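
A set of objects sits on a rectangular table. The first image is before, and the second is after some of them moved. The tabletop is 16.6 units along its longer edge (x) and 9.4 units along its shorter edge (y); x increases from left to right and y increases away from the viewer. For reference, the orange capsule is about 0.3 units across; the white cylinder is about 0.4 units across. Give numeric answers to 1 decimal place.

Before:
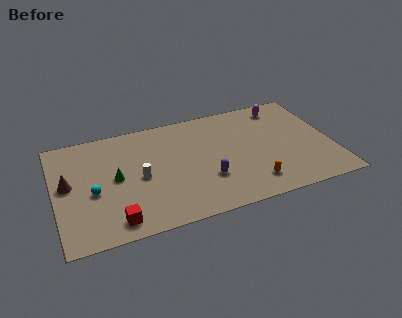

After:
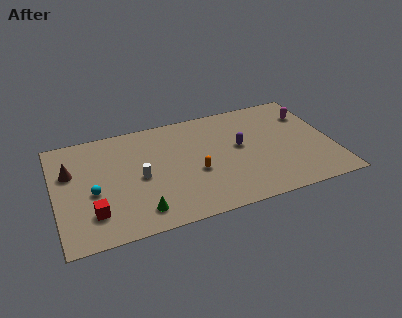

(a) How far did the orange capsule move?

3.8

From (11.5, 1.8) to (8.3, 3.8), the orange capsule covered √(3.2² + 2.0²) ≈ 3.8 units.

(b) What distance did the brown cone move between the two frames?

1.0

The brown cone was near (0.8, 5.1) before and (1.0, 6.1) after, so it travelled √(0.2² + 1.0²) ≈ 1.0 units.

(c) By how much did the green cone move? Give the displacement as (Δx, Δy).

(1.2, -3.2)

The green cone started near (3.6, 4.8) and ended near (4.8, 1.6).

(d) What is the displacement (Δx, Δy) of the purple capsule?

(2.2, 2.2)

From the two frames, the purple capsule sits at roughly (8.9, 3.0) before and (11.1, 5.2) after.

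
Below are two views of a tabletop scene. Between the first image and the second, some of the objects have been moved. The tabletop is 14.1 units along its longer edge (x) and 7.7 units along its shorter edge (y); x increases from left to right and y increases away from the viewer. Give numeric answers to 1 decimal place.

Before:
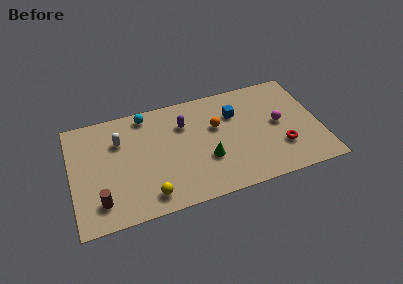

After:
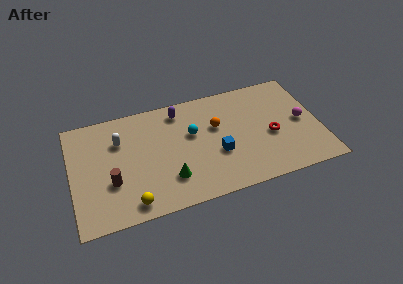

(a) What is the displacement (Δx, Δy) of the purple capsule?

(-0.2, 1.0)

The purple capsule started near (6.5, 5.5) and ended near (6.3, 6.5).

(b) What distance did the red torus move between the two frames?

1.1

The red torus was near (11.8, 2.3) before and (11.3, 3.3) after, so it travelled √(0.5² + 1.0²) ≈ 1.1 units.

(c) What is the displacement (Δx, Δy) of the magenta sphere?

(1.3, -0.2)

From the two frames, the magenta sphere sits at roughly (11.8, 4.0) before and (13.1, 3.8) after.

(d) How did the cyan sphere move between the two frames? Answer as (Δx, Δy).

(2.5, -2.1)

The cyan sphere was at about (4.4, 6.8) and moved to about (6.9, 4.7).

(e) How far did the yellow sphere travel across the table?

1.0

The yellow sphere was near (4.2, 1.2) before and (3.2, 1.0) after, so it travelled √(1.0² + 0.2²) ≈ 1.0 units.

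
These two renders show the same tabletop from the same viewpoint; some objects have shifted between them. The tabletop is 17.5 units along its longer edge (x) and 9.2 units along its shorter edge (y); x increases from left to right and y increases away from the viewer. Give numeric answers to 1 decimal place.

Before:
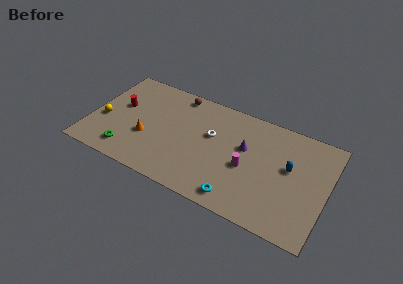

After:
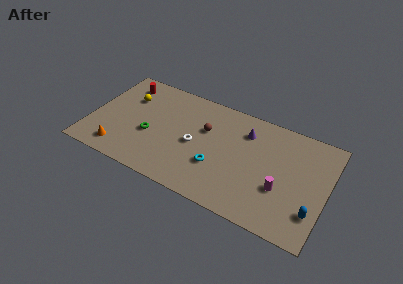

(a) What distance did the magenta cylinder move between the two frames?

2.7

The magenta cylinder was near (11.7, 4.0) before and (14.3, 3.3) after, so it travelled √(2.6² + 0.7²) ≈ 2.7 units.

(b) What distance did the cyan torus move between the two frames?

2.6

From (11.4, 1.2) to (9.6, 3.1), the cyan torus covered √(1.8² + 1.9²) ≈ 2.6 units.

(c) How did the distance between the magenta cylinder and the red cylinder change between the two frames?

+3.2

The distance was about 9.8 in the first image and 13.0 in the second, so they moved 3.2 units further apart.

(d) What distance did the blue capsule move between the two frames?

3.5

The blue capsule was near (14.7, 5.3) before and (16.7, 2.4) after, so it travelled √(2.0² + 2.9²) ≈ 3.5 units.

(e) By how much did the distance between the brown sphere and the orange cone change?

+2.3

They were about 5.1 units apart before and 7.4 after — 2.3 units further apart.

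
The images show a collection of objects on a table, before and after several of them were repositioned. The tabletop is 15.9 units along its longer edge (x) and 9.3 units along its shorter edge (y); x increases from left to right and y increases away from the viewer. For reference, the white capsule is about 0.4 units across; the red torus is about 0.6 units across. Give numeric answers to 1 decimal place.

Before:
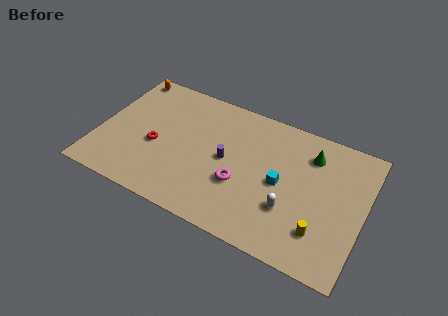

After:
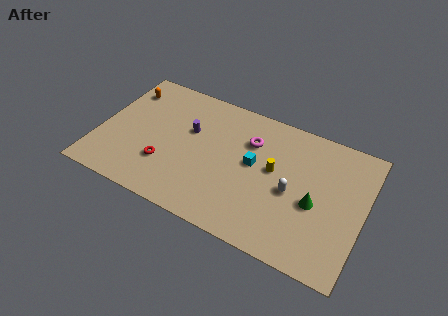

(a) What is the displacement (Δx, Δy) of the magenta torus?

(0.2, 3.2)

From the two frames, the magenta torus sits at roughly (8.7, 3.4) before and (8.9, 6.6) after.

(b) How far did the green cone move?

3.3

The green cone moved from about (12.5, 7.2) to (13.1, 4.0), a distance of √(0.6² + 3.2²) ≈ 3.3.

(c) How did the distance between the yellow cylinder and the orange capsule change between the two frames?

-4.4

The distance was about 14.0 in the first image and 9.6 in the second, so they moved 4.4 units closer together.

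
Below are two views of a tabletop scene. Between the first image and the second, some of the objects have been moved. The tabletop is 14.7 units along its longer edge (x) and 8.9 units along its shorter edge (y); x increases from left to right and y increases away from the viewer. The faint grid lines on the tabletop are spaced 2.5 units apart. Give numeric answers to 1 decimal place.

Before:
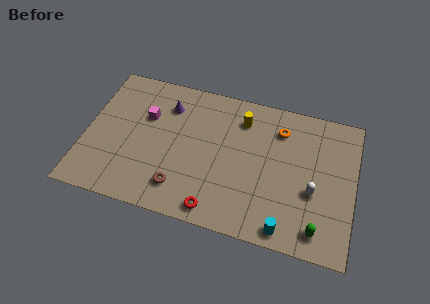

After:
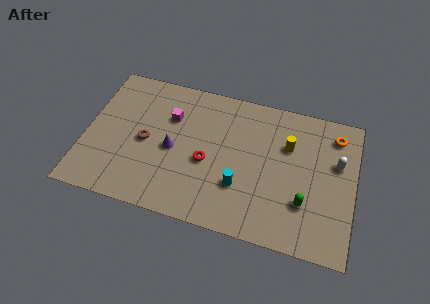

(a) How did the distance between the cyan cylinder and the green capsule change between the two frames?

+1.8

The distance was about 1.7 in the first image and 3.5 in the second, so they moved 1.8 units further apart.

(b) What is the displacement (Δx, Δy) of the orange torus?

(3.0, 0.4)

The orange torus was at about (10.5, 6.9) and moved to about (13.5, 7.3).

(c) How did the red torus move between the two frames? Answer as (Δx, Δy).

(-0.7, 2.8)

The red torus was at about (7.4, 1.0) and moved to about (6.7, 3.8).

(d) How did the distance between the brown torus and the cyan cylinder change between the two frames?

-0.4

Before: roughly 5.9 units apart; after: 5.5. That's 0.4 units closer together.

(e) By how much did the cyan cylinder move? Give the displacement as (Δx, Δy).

(-2.6, 1.9)

From the two frames, the cyan cylinder sits at roughly (11.2, 0.9) before and (8.6, 2.8) after.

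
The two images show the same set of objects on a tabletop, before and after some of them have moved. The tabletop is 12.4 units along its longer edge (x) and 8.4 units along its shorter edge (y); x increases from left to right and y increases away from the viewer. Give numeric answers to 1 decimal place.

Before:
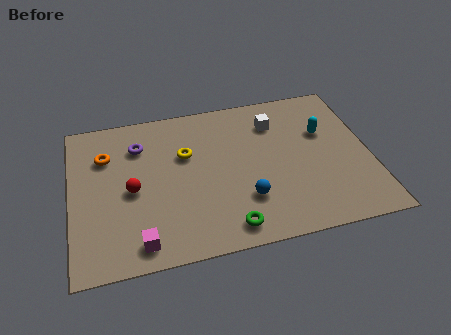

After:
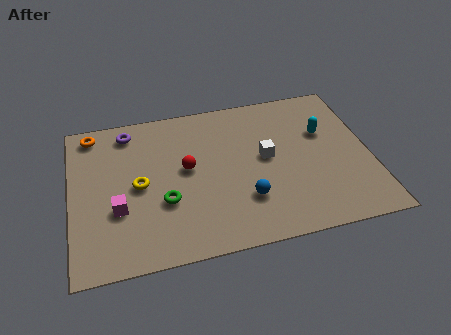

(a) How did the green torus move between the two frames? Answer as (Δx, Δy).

(-2.5, 1.9)

The green torus was at about (6.3, 1.1) and moved to about (3.8, 3.0).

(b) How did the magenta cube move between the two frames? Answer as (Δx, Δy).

(-0.8, 1.9)

From the two frames, the magenta cube sits at roughly (2.7, 1.1) before and (1.9, 3.0) after.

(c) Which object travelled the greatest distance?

the green torus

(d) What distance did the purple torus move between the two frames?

1.0

The purple torus moved from about (2.9, 6.3) to (2.5, 7.2), a distance of √(0.4² + 0.9²) ≈ 1.0.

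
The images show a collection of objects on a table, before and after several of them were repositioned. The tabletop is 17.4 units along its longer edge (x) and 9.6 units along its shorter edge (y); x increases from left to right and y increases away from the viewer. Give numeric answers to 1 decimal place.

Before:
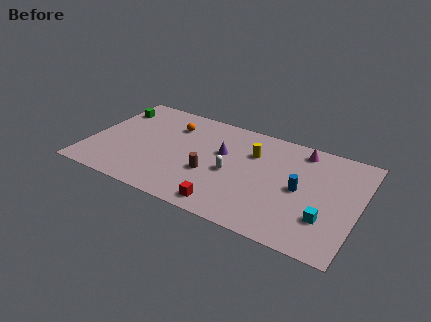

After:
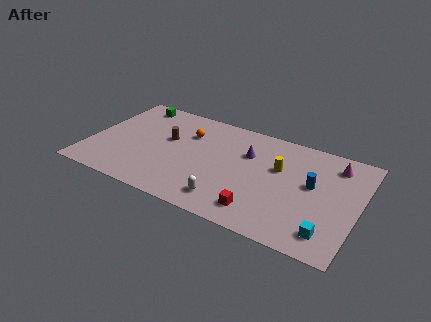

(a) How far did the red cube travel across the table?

2.2

From (9.4, 1.2) to (11.5, 1.7), the red cube covered √(2.1² + 0.5²) ≈ 2.2 units.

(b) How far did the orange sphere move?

1.2

From (5.0, 7.2) to (6.1, 6.8), the orange sphere covered √(1.1² + 0.4²) ≈ 1.2 units.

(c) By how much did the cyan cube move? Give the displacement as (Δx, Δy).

(0.3, -1.1)

The cyan cube started near (15.5, 2.8) and ended near (15.8, 1.7).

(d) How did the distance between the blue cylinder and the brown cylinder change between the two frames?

+3.7

Before: roughly 5.8 units apart; after: 9.5. That's 3.7 units further apart.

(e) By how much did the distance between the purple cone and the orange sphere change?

+0.3

The distance was about 3.7 in the first image and 4.0 in the second, so they moved 0.3 units further apart.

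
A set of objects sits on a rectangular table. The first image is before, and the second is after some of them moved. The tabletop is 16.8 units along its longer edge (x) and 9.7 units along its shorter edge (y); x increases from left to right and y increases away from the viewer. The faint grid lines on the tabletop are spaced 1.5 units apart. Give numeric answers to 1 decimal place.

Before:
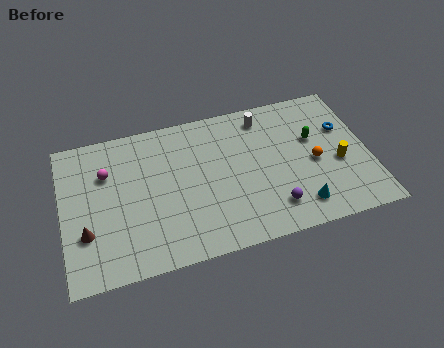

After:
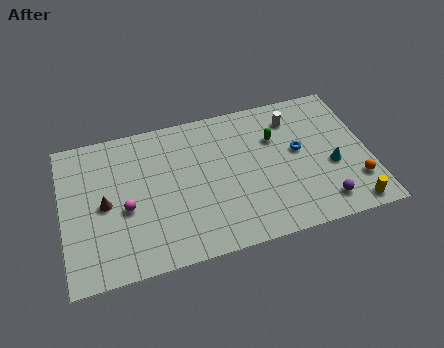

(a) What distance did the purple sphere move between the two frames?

2.7

The purple sphere moved from about (11.3, 2.0) to (14.0, 1.6), a distance of √(2.7² + 0.4²) ≈ 2.7.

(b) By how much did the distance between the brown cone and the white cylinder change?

-0.3

The distance was about 11.3 in the first image and 11.0 in the second, so they moved 0.3 units closer together.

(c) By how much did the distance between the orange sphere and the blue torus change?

+1.5

Before: roughly 2.6 units apart; after: 4.1. That's 1.5 units further apart.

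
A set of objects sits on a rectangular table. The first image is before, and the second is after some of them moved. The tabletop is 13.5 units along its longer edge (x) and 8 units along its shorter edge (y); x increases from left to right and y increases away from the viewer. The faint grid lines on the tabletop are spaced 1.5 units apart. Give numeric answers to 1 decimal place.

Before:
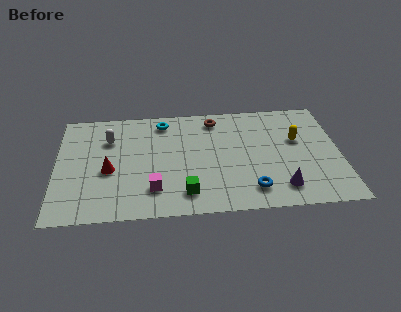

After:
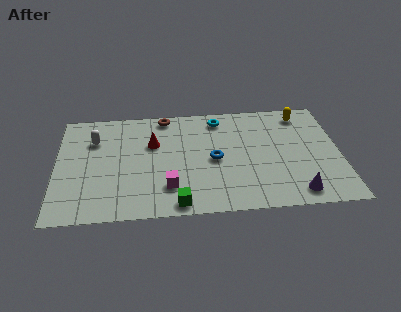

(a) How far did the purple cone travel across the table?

0.8

From (10.6, 1.5) to (11.3, 1.1), the purple cone covered √(0.7² + 0.4²) ≈ 0.8 units.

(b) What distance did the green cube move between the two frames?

0.8

From (6.1, 1.5) to (5.7, 0.8), the green cube covered √(0.4² + 0.7²) ≈ 0.8 units.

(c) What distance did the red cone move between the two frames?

2.8

From (2.5, 3.4) to (4.6, 5.2), the red cone covered √(2.1² + 1.8²) ≈ 2.8 units.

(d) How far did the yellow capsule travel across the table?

1.9

From (11.5, 4.9) to (11.8, 6.8), the yellow capsule covered √(0.3² + 1.9²) ≈ 1.9 units.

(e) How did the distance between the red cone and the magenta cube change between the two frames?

+0.7

They were about 2.6 units apart before and 3.3 after — 0.7 units further apart.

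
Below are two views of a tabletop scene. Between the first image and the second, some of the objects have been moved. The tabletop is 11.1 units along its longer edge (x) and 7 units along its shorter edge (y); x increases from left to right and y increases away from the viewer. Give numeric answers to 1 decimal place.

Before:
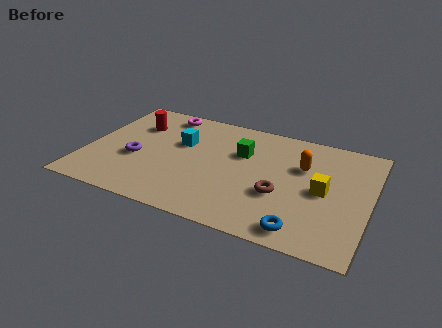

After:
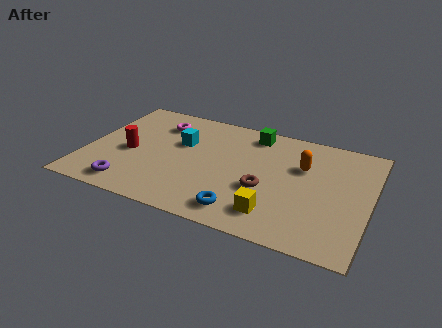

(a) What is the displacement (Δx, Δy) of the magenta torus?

(-0.1, -0.7)

The magenta torus started near (2.7, 6.1) and ended near (2.6, 5.4).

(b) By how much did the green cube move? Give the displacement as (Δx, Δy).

(0.3, 1.4)

From the two frames, the green cube sits at roughly (6.0, 4.6) before and (6.3, 6.0) after.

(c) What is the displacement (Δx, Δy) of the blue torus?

(-2.3, 0.2)

The blue torus was at about (8.7, 0.9) and moved to about (6.4, 1.1).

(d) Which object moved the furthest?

the yellow cube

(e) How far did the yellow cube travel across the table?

2.6

From (9.3, 3.4) to (7.6, 1.4), the yellow cube covered √(1.7² + 2.0²) ≈ 2.6 units.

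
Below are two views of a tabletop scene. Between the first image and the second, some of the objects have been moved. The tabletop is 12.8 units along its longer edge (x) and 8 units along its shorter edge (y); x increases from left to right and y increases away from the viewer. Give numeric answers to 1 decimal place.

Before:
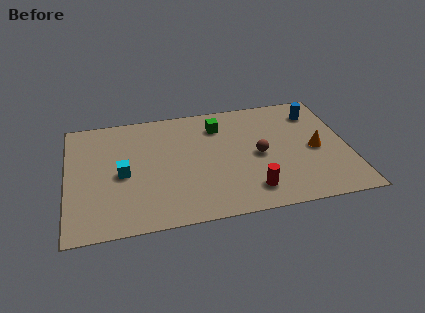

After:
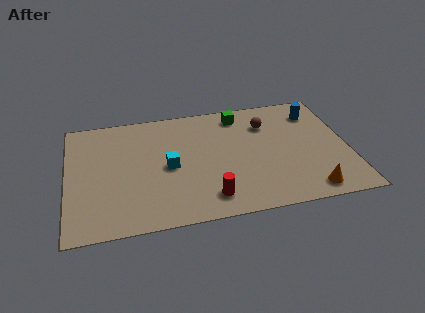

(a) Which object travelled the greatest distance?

the orange cone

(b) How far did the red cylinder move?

1.9

The red cylinder was near (8.2, 1.5) before and (6.3, 1.4) after, so it travelled √(1.9² + 0.1²) ≈ 1.9 units.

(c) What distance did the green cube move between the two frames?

1.2

The green cube moved from about (7.0, 6.2) to (8.0, 6.8), a distance of √(1.0² + 0.6²) ≈ 1.2.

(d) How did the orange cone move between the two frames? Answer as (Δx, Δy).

(-0.5, -2.7)

From the two frames, the orange cone sits at roughly (11.3, 3.7) before and (10.8, 1.0) after.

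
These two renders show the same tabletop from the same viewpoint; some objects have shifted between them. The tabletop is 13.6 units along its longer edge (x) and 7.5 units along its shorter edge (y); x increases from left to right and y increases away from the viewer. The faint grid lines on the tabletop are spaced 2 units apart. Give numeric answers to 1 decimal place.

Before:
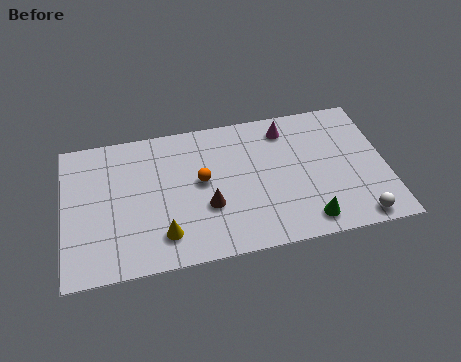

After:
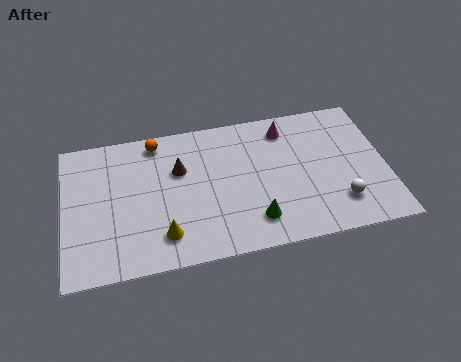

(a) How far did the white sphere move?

1.2

The white sphere moved from about (12.2, 0.8) to (11.5, 1.8), a distance of √(0.7² + 1.0²) ≈ 1.2.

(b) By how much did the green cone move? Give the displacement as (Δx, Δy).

(-2.2, 0.5)

From the two frames, the green cone sits at roughly (10.1, 1.1) before and (7.9, 1.6) after.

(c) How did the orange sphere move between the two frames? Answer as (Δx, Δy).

(-1.8, 2.5)

The orange sphere was at about (5.8, 4.1) and moved to about (4.0, 6.6).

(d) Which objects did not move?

the yellow cone and the magenta cone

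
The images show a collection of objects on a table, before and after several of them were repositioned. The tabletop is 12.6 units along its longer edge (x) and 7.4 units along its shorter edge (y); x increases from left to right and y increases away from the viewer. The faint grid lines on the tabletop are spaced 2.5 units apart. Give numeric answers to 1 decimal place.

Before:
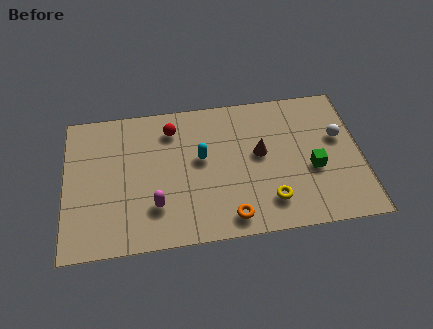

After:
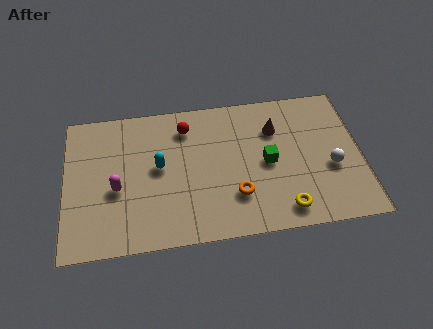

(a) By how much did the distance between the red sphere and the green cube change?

-2.5

They were about 6.6 units apart before and 4.1 after — 2.5 units closer together.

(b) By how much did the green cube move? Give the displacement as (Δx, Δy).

(-1.9, 0.6)

The green cube started near (10.5, 3.0) and ended near (8.6, 3.6).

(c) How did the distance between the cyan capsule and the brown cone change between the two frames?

+2.7

They were about 2.5 units apart before and 5.2 after — 2.7 units further apart.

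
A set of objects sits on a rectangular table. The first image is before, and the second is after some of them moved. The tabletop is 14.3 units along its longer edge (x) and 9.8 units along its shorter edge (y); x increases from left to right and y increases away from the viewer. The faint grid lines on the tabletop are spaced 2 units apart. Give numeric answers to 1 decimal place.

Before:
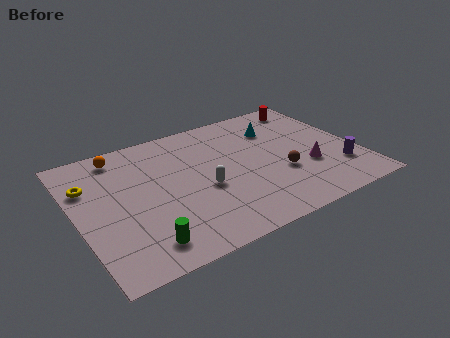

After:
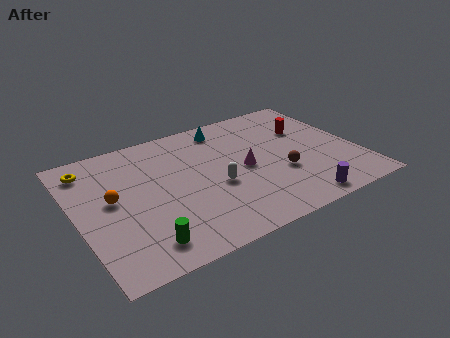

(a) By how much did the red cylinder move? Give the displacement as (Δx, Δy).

(-0.6, -2.0)

The red cylinder started near (12.7, 8.5) and ended near (12.1, 6.5).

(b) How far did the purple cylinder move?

3.0

The purple cylinder moved from about (13.1, 2.6) to (10.6, 1.0), a distance of √(2.5² + 1.6²) ≈ 3.0.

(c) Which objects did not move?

the brown sphere and the green cylinder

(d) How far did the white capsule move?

0.6

The white capsule moved from about (6.3, 4.1) to (6.9, 4.0), a distance of √(0.6² + 0.1²) ≈ 0.6.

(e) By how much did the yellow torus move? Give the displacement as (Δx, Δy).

(0.2, 1.3)

The yellow torus started near (0.8, 6.8) and ended near (1.0, 8.1).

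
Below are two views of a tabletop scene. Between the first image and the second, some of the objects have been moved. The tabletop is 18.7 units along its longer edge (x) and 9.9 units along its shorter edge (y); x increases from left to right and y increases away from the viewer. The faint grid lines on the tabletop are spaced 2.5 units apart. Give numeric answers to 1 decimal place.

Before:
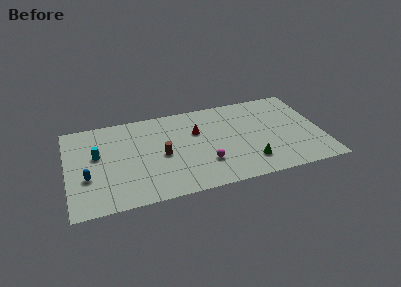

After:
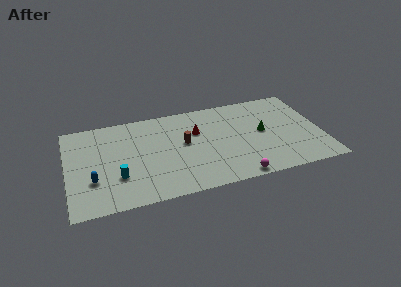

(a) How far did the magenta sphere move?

3.0

The magenta sphere moved from about (10.0, 2.9) to (12.1, 0.8), a distance of √(2.1² + 2.1²) ≈ 3.0.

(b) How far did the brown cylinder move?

1.9

The brown cylinder was near (6.9, 4.6) before and (8.6, 5.5) after, so it travelled √(1.7² + 0.9²) ≈ 1.9 units.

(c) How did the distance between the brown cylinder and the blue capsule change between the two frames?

+1.6

The distance was about 5.6 in the first image and 7.2 in the second, so they moved 1.6 units further apart.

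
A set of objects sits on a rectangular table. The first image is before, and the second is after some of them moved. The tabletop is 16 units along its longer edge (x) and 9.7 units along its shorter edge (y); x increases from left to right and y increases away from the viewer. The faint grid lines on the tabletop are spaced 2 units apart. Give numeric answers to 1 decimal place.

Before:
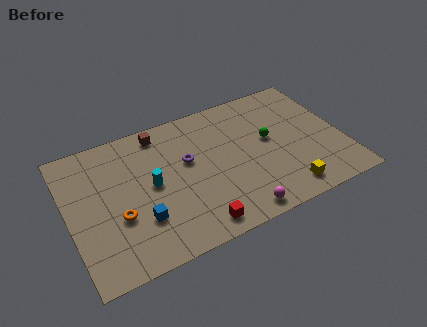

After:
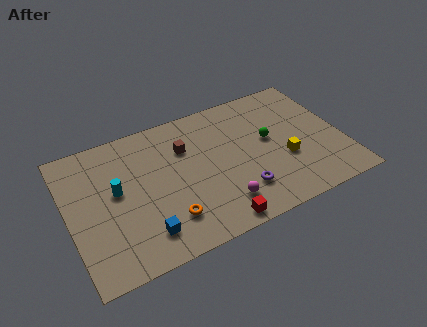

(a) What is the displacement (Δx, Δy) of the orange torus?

(2.7, -1.3)

The orange torus was at about (2.7, 3.6) and moved to about (5.4, 2.3).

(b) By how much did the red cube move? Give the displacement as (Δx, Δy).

(1.1, -0.3)

From the two frames, the red cube sits at roughly (6.9, 1.2) before and (8.0, 0.9) after.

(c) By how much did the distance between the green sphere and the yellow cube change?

-2.1

Before: roughly 4.0 units apart; after: 1.9. That's 2.1 units closer together.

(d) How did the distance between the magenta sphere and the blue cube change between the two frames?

-1.2

The distance was about 5.7 in the first image and 4.5 in the second, so they moved 1.2 units closer together.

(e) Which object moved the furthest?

the purple torus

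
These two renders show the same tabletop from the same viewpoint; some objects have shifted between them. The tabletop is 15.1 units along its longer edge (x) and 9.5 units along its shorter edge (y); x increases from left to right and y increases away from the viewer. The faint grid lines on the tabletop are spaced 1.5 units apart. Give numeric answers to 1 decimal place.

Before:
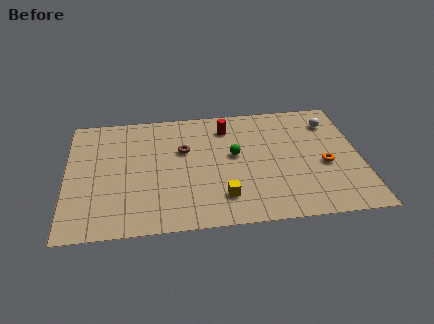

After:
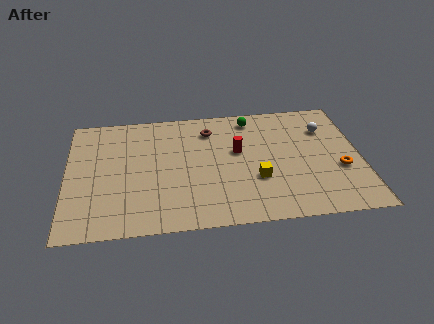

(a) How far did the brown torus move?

2.1

The brown torus moved from about (6.0, 6.0) to (7.4, 7.5), a distance of √(1.4² + 1.5²) ≈ 2.1.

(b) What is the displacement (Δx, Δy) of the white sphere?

(-0.3, -0.5)

The white sphere started near (13.7, 7.4) and ended near (13.4, 6.9).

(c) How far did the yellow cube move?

2.2

From (7.9, 2.1) to (9.7, 3.3), the yellow cube covered √(1.8² + 1.2²) ≈ 2.2 units.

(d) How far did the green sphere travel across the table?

3.1

The green sphere moved from about (8.6, 5.3) to (9.6, 8.2), a distance of √(1.0² + 2.9²) ≈ 3.1.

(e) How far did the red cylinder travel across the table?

2.1

The red cylinder moved from about (8.3, 7.6) to (8.8, 5.6), a distance of √(0.5² + 2.0²) ≈ 2.1.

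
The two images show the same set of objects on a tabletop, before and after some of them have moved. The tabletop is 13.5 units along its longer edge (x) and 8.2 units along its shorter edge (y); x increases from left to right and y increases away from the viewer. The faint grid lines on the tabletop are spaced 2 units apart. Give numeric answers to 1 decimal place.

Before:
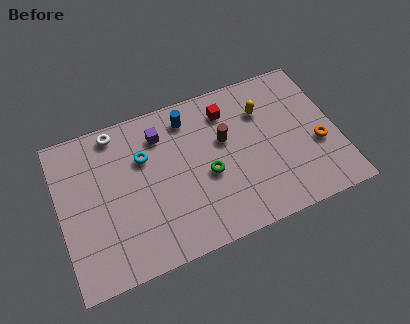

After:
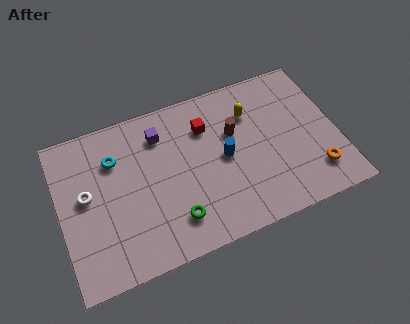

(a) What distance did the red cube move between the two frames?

1.2

The red cube moved from about (8.4, 6.5) to (7.3, 6.0), a distance of √(1.1² + 0.5²) ≈ 1.2.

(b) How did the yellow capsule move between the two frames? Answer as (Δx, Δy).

(-0.6, 0.1)

The yellow capsule started near (10.1, 5.9) and ended near (9.5, 6.0).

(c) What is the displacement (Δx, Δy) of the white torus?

(-1.7, -2.8)

The white torus was at about (3.0, 7.3) and moved to about (1.3, 4.5).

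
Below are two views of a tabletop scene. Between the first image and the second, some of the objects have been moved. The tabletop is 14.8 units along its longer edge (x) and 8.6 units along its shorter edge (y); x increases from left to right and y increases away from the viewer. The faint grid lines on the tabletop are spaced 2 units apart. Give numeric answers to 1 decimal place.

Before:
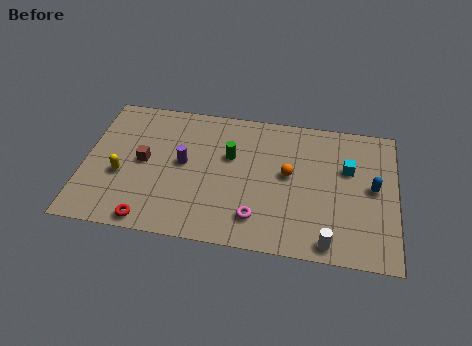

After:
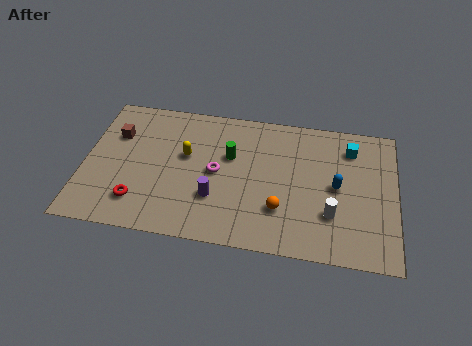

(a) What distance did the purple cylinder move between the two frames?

2.5

The purple cylinder moved from about (4.7, 4.6) to (6.3, 2.7), a distance of √(1.6² + 1.9²) ≈ 2.5.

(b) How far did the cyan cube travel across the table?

1.3

From (12.5, 5.5) to (12.6, 6.8), the cyan cube covered √(0.1² + 1.3²) ≈ 1.3 units.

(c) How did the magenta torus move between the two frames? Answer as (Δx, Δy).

(-2.0, 2.5)

The magenta torus started near (8.3, 1.8) and ended near (6.3, 4.3).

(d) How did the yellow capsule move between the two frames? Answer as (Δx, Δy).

(3.0, 1.7)

The yellow capsule started near (1.8, 3.4) and ended near (4.8, 5.1).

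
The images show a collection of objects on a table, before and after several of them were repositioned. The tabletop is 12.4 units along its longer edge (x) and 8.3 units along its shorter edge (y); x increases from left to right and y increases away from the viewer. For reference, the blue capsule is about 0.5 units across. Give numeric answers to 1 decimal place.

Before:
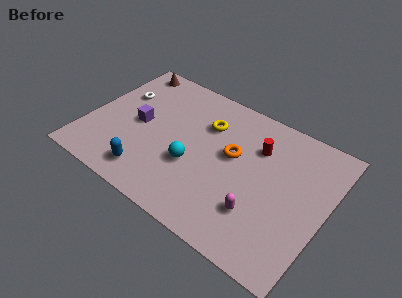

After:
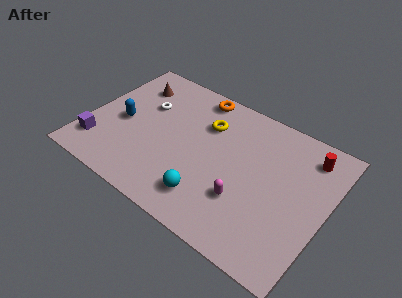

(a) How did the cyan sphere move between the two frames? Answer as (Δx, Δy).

(1.1, -1.4)

From the two frames, the cyan sphere sits at roughly (5.7, 3.1) before and (6.8, 1.7) after.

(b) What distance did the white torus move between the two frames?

1.4

From (1.3, 5.5) to (2.7, 5.4), the white torus covered √(1.4² + 0.1²) ≈ 1.4 units.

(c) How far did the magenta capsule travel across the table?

0.9

The magenta capsule was near (9.3, 2.3) before and (8.5, 2.6) after, so it travelled √(0.8² + 0.3²) ≈ 0.9 units.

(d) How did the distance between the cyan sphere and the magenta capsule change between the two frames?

-1.8

Before: roughly 3.7 units apart; after: 1.9. That's 1.8 units closer together.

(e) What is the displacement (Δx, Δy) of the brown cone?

(0.5, -1.0)

The brown cone was at about (1.3, 7.4) and moved to about (1.8, 6.4).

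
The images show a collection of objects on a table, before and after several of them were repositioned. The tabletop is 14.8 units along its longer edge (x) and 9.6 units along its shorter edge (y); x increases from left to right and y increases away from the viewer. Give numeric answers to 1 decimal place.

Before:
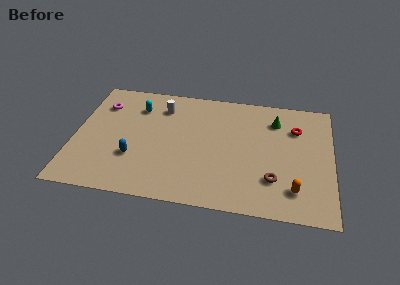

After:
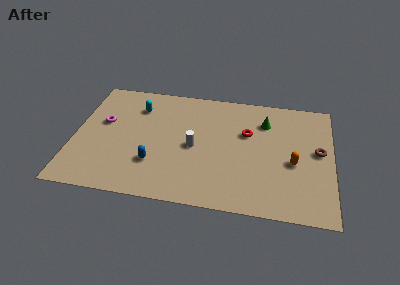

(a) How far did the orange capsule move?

2.1

The orange capsule moved from about (12.7, 2.0) to (12.6, 4.1), a distance of √(0.1² + 2.1²) ≈ 2.1.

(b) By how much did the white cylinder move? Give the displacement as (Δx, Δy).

(2.0, -3.0)

From the two frames, the white cylinder sits at roughly (4.9, 7.5) before and (6.9, 4.5) after.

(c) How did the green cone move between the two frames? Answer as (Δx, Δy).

(-0.6, -0.2)

The green cone was at about (11.5, 7.4) and moved to about (10.9, 7.2).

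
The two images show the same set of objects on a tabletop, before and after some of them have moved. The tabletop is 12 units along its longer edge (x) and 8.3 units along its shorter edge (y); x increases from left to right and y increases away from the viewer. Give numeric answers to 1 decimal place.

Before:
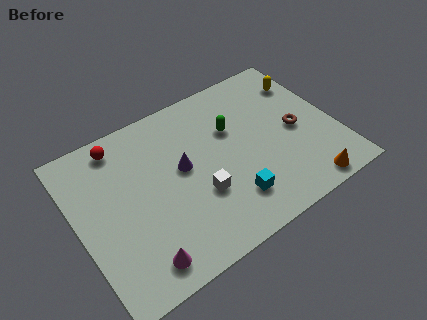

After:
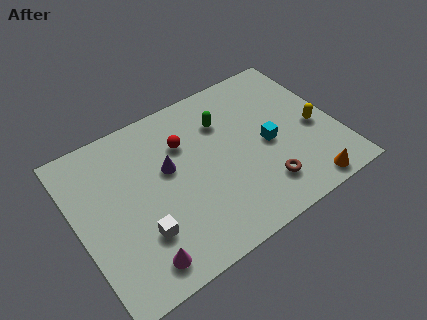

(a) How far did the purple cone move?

0.7

The purple cone was near (4.9, 4.6) before and (4.3, 4.9) after, so it travelled √(0.6² + 0.3²) ≈ 0.7 units.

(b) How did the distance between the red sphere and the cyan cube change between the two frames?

-2.7

Before: roughly 6.8 units apart; after: 4.1. That's 2.7 units closer together.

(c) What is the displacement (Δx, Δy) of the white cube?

(-2.8, -0.5)

From the two frames, the white cube sits at roughly (5.4, 2.9) before and (2.6, 2.4) after.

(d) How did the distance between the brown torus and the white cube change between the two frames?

+0.7

The distance was about 4.9 in the first image and 5.6 in the second, so they moved 0.7 units further apart.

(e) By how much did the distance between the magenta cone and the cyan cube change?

+2.5

The distance was about 4.5 in the first image and 7.0 in the second, so they moved 2.5 units further apart.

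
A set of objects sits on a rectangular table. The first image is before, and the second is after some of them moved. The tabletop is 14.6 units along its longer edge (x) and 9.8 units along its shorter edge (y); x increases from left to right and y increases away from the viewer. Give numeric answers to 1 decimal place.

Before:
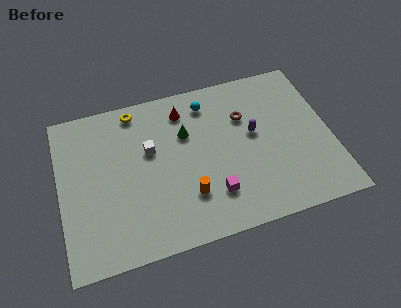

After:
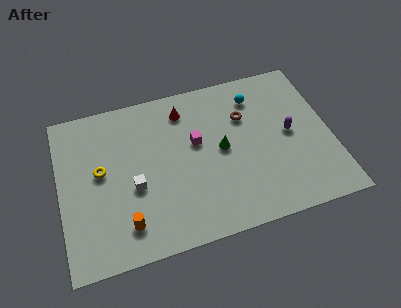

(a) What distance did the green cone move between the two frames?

2.3

From (6.9, 6.5) to (8.7, 5.0), the green cone covered √(1.8² + 1.5²) ≈ 2.3 units.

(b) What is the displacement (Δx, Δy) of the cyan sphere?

(2.6, -0.3)

The cyan sphere was at about (8.2, 8.1) and moved to about (10.8, 7.8).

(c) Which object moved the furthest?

the yellow torus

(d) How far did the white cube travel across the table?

2.2

The white cube was near (4.9, 6.0) before and (3.9, 4.0) after, so it travelled √(1.0² + 2.0²) ≈ 2.2 units.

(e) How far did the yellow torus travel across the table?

3.9

The yellow torus was near (4.3, 8.7) before and (2.2, 5.4) after, so it travelled √(2.1² + 3.3²) ≈ 3.9 units.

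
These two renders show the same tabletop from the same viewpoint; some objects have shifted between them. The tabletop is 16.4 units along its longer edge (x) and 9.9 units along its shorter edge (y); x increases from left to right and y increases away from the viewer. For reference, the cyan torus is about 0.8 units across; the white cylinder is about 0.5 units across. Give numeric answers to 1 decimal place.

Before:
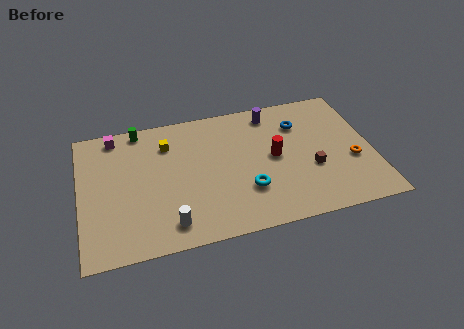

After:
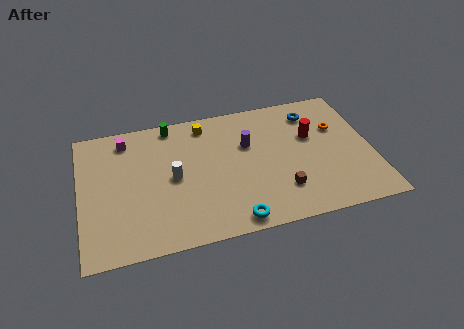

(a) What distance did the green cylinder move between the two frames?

1.8

From (3.5, 9.0) to (5.3, 8.9), the green cylinder covered √(1.8² + 0.1²) ≈ 1.8 units.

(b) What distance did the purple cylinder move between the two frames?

2.6

The purple cylinder moved from about (11.0, 8.5) to (9.5, 6.4), a distance of √(1.5² + 2.1²) ≈ 2.6.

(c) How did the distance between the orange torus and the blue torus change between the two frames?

-2.4

The distance was about 4.4 in the first image and 2.0 in the second, so they moved 2.4 units closer together.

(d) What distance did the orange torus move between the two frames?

2.8

The orange torus moved from about (15.2, 3.8) to (14.6, 6.5), a distance of √(0.6² + 2.7²) ≈ 2.8.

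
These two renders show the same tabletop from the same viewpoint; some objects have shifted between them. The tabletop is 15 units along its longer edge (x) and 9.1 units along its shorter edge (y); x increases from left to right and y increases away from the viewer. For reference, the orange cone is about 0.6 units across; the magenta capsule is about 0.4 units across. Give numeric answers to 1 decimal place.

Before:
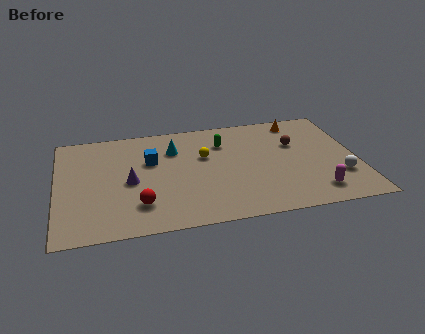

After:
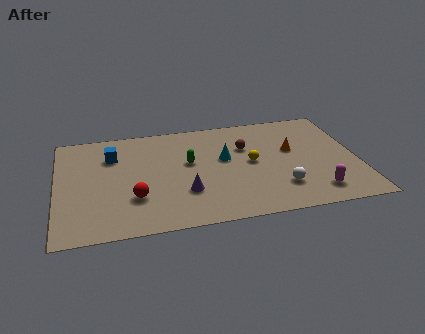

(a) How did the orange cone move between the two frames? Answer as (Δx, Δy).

(-0.5, -2.5)

From the two frames, the orange cone sits at roughly (12.3, 7.9) before and (11.8, 5.4) after.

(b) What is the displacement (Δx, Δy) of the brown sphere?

(-2.5, 0.2)

The brown sphere was at about (12.0, 5.9) and moved to about (9.5, 6.1).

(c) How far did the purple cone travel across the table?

3.0

The purple cone was near (3.6, 4.2) before and (6.3, 2.8) after, so it travelled √(2.7² + 1.4²) ≈ 3.0 units.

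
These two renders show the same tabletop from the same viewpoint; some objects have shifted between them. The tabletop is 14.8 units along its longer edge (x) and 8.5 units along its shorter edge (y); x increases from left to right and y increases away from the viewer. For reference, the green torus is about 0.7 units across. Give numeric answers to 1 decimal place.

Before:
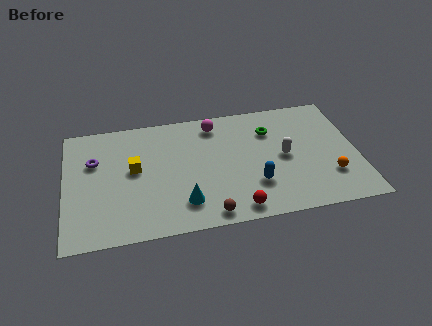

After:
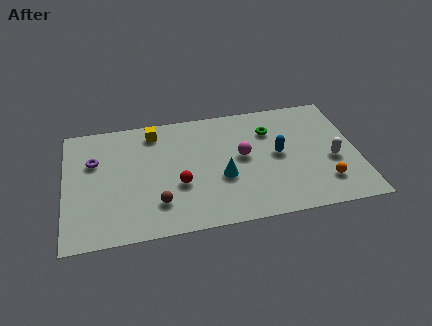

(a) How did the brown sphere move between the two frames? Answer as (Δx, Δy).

(-2.5, 1.2)

The brown sphere started near (7.1, 0.9) and ended near (4.6, 2.1).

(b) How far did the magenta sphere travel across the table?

2.9

The magenta sphere moved from about (7.7, 7.2) to (9.0, 4.6), a distance of √(1.3² + 2.6²) ≈ 2.9.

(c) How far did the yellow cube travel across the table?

2.7

The yellow cube was near (3.5, 4.7) before and (4.6, 7.2) after, so it travelled √(1.1² + 2.5²) ≈ 2.7 units.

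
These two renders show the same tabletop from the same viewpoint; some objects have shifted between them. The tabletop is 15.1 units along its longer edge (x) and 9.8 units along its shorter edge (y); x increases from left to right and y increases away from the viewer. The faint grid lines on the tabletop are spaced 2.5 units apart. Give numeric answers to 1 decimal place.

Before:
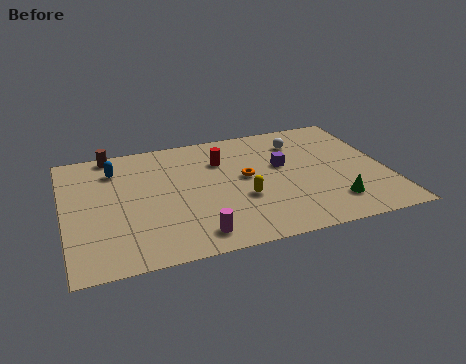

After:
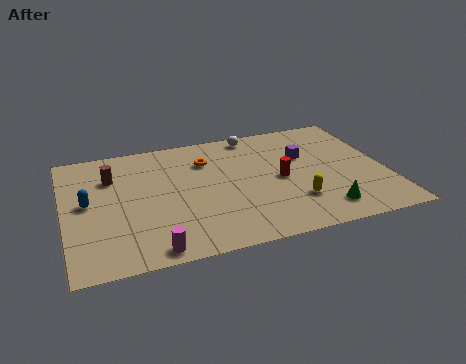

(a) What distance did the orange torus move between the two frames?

2.5

The orange torus was near (8.5, 5.3) before and (6.8, 7.2) after, so it travelled √(1.7² + 1.9²) ≈ 2.5 units.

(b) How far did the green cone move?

0.6

From (12.3, 2.1) to (11.8, 1.7), the green cone covered √(0.5² + 0.4²) ≈ 0.6 units.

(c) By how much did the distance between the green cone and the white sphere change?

+2.0

They were about 5.6 units apart before and 7.6 after — 2.0 units further apart.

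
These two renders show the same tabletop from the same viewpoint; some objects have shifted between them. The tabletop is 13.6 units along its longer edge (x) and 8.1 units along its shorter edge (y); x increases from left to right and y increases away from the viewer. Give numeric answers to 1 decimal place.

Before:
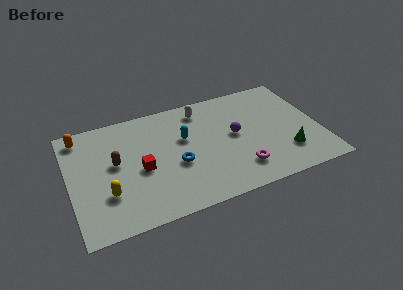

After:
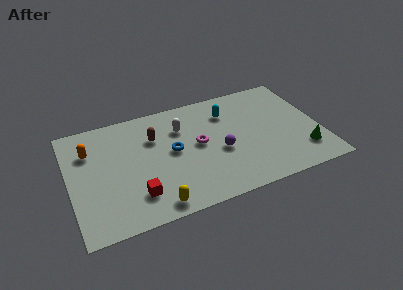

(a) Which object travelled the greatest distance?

the magenta torus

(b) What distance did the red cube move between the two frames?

1.7

The red cube moved from about (3.8, 3.6) to (3.4, 1.9), a distance of √(0.4² + 1.7²) ≈ 1.7.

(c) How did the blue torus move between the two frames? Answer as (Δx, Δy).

(-0.1, 1.0)

From the two frames, the blue torus sits at roughly (5.7, 3.3) before and (5.6, 4.3) after.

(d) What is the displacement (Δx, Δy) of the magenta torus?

(-2.0, 2.5)

The magenta torus started near (9.0, 1.8) and ended near (7.0, 4.3).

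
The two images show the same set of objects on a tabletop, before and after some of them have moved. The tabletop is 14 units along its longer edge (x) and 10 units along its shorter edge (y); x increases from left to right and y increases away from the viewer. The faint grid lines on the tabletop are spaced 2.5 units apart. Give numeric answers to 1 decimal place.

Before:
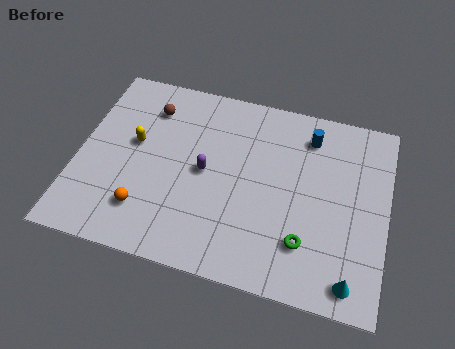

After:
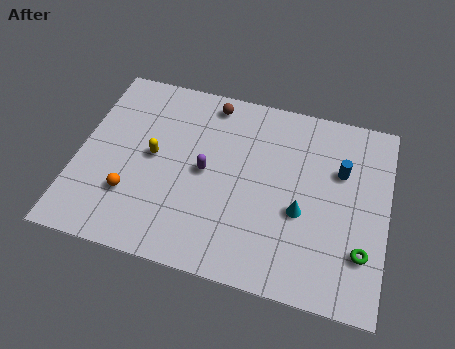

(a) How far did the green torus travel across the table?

2.5

From (10.5, 2.5) to (13.0, 2.7), the green torus covered √(2.5² + 0.2²) ≈ 2.5 units.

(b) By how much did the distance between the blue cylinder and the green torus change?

-1.5

They were about 5.6 units apart before and 4.1 after — 1.5 units closer together.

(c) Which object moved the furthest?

the cyan cone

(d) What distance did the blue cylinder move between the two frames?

2.1

From (10.3, 8.1) to (11.8, 6.6), the blue cylinder covered √(1.5² + 1.5²) ≈ 2.1 units.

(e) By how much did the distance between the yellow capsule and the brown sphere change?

+2.1

The distance was about 2.2 in the first image and 4.3 in the second, so they moved 2.1 units further apart.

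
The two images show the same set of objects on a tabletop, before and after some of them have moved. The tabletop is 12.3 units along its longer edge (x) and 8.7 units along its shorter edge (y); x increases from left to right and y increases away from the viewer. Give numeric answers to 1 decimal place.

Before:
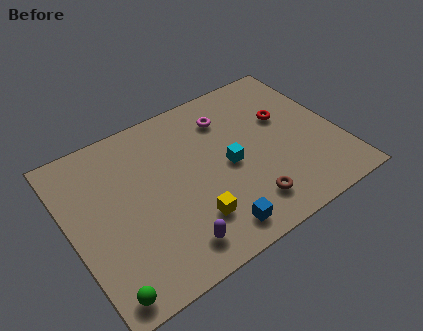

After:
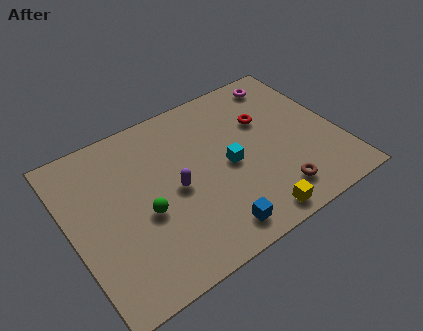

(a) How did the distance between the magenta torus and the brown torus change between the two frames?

+1.1

The distance was about 5.0 in the first image and 6.1 in the second, so they moved 1.1 units further apart.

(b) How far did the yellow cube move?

2.9

From (5.1, 2.2) to (7.7, 0.9), the yellow cube covered √(2.6² + 1.3²) ≈ 2.9 units.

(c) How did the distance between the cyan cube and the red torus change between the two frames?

-0.6

Before: roughly 3.2 units apart; after: 2.6. That's 0.6 units closer together.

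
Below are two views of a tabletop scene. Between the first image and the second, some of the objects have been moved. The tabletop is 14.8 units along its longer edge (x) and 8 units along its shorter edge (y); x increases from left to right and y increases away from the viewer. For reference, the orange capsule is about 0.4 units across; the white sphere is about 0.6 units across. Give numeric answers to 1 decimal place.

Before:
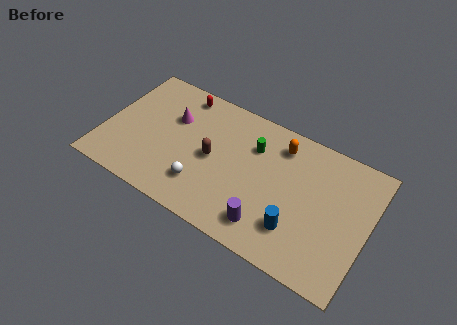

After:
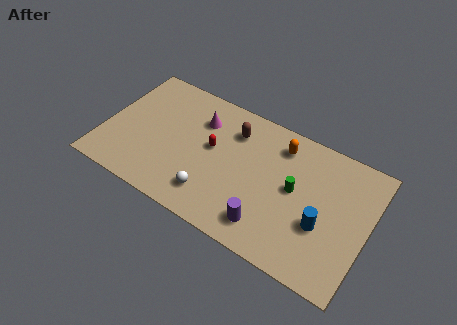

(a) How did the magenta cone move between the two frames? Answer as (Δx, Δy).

(1.5, 0.6)

From the two frames, the magenta cone sits at roughly (3.6, 5.3) before and (5.1, 5.9) after.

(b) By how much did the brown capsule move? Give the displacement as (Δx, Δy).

(0.9, 2.2)

The brown capsule started near (6.1, 3.9) and ended near (7.0, 6.1).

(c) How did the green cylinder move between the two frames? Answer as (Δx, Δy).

(2.5, -1.4)

From the two frames, the green cylinder sits at roughly (8.2, 5.7) before and (10.7, 4.3) after.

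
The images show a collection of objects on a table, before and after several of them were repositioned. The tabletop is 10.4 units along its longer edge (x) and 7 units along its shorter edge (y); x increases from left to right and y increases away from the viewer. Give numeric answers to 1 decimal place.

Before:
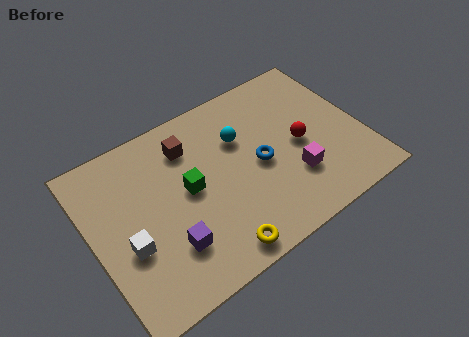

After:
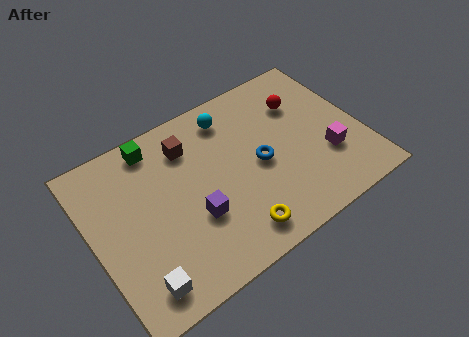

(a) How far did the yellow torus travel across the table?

0.9

From (4.2, 0.8) to (5.0, 1.1), the yellow torus covered √(0.8² + 0.3²) ≈ 0.9 units.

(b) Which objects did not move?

the brown cube and the blue torus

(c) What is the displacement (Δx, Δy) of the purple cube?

(1.1, 0.6)

The purple cube was at about (2.6, 1.9) and moved to about (3.7, 2.5).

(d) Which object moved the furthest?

the green cube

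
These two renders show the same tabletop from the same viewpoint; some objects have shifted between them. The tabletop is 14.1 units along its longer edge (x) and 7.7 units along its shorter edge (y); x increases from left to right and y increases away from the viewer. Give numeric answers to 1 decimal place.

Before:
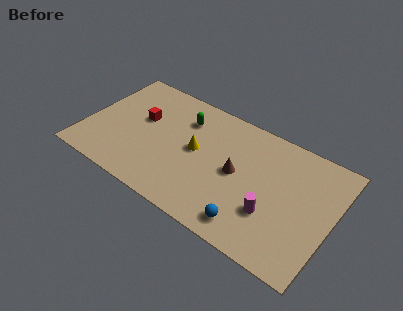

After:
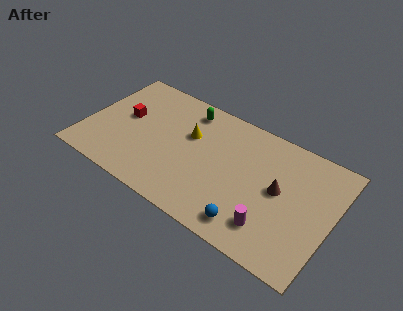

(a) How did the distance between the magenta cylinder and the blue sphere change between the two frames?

-0.4

The distance was about 1.6 in the first image and 1.2 in the second, so they moved 0.4 units closer together.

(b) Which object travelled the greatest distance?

the brown cone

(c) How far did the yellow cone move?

0.9

The yellow cone was near (6.3, 4.1) before and (5.8, 4.9) after, so it travelled √(0.5² + 0.8²) ≈ 0.9 units.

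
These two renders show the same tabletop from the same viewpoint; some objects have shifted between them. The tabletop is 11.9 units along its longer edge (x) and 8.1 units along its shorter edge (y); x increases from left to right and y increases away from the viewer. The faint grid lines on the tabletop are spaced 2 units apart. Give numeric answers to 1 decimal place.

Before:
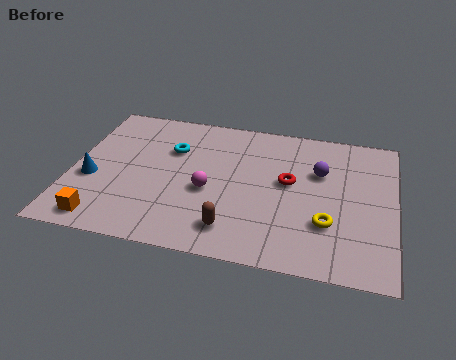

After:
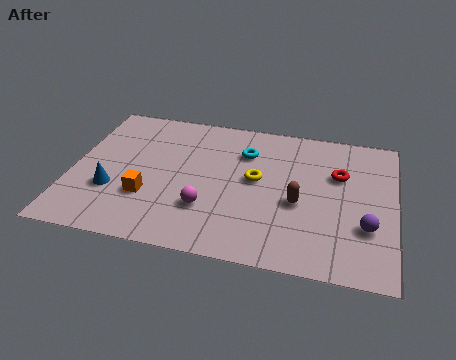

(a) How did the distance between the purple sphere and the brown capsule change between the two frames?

-2.2

The distance was about 4.8 in the first image and 2.6 in the second, so they moved 2.2 units closer together.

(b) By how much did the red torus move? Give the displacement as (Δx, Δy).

(1.8, 0.8)

The red torus started near (8.0, 4.5) and ended near (9.8, 5.3).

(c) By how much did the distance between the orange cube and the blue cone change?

-1.0

The distance was about 2.3 in the first image and 1.3 in the second, so they moved 1.0 units closer together.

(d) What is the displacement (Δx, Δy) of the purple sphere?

(1.8, -2.7)

From the two frames, the purple sphere sits at roughly (9.1, 5.3) before and (10.9, 2.6) after.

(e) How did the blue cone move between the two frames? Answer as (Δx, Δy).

(0.8, -0.5)

The blue cone was at about (0.8, 3.2) and moved to about (1.6, 2.7).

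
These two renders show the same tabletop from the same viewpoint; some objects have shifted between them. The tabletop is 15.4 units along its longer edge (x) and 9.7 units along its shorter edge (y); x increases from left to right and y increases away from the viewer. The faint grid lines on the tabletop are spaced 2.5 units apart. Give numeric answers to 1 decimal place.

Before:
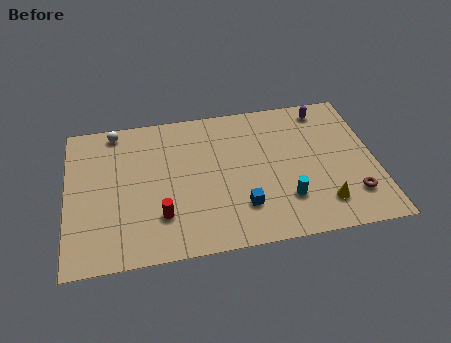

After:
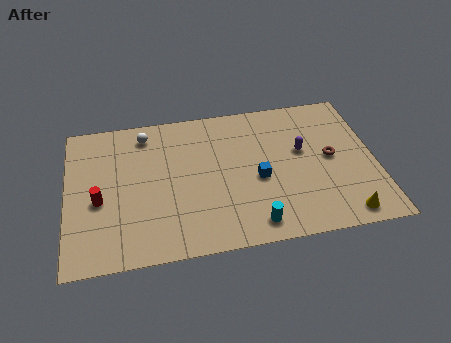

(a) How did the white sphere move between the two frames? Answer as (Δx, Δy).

(1.5, -0.5)

From the two frames, the white sphere sits at roughly (2.5, 8.7) before and (4.0, 8.2) after.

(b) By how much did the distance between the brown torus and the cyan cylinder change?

+2.2

Before: roughly 3.3 units apart; after: 5.5. That's 2.2 units further apart.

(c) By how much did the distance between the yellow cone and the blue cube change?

+1.1

The distance was about 4.0 in the first image and 5.1 in the second, so they moved 1.1 units further apart.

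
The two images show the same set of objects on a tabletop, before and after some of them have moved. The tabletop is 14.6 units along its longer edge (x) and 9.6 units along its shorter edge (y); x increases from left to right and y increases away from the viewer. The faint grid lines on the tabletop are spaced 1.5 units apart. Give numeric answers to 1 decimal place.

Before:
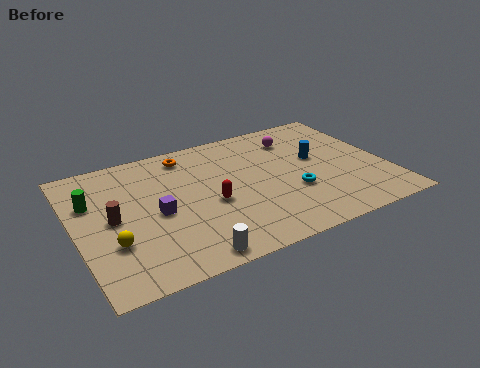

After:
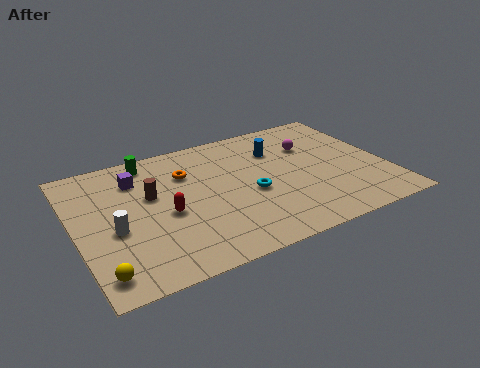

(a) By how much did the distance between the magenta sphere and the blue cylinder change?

-0.5

The distance was about 2.1 in the first image and 1.6 in the second, so they moved 0.5 units closer together.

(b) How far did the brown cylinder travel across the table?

2.1

The brown cylinder was near (1.7, 4.8) before and (3.6, 5.8) after, so it travelled √(1.9² + 1.0²) ≈ 2.1 units.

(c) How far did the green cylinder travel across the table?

3.5

The green cylinder was near (0.9, 6.4) before and (3.8, 8.4) after, so it travelled √(2.9² + 2.0²) ≈ 3.5 units.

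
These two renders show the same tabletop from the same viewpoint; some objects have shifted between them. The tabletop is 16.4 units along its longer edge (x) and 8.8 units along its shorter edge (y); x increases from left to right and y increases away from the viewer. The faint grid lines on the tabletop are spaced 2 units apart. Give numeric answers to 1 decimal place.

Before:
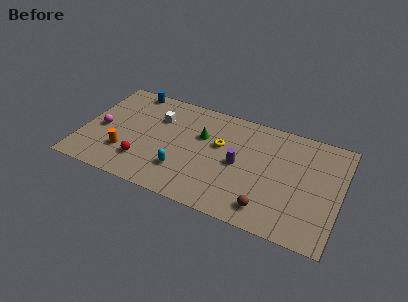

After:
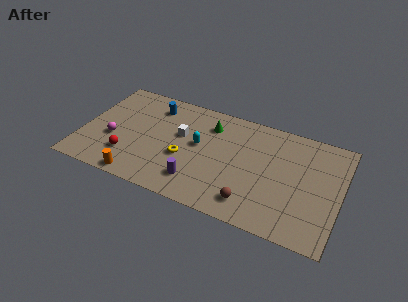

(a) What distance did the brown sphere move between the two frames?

1.0

The brown sphere was near (12.1, 1.5) before and (11.1, 1.6) after, so it travelled √(1.0² + 0.1²) ≈ 1.0 units.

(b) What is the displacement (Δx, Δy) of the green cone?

(0.4, 1.1)

The green cone started near (7.5, 5.7) and ended near (7.9, 6.8).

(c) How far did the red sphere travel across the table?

1.0

The red sphere moved from about (4.1, 2.2) to (3.1, 2.3), a distance of √(1.0² + 0.1²) ≈ 1.0.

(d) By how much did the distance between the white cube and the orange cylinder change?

+0.9

They were about 4.1 units apart before and 5.0 after — 0.9 units further apart.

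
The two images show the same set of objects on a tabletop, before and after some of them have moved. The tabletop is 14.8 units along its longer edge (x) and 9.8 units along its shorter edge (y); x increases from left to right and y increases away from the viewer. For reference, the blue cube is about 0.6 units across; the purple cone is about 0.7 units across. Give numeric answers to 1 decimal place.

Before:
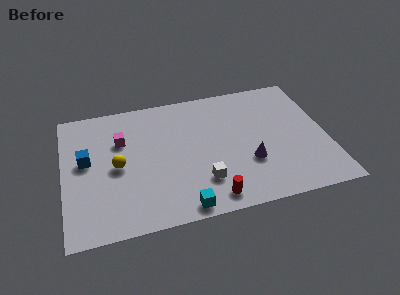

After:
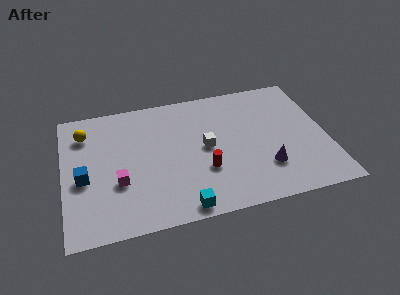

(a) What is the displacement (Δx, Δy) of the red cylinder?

(-0.2, 2.1)

From the two frames, the red cylinder sits at roughly (8.0, 1.2) before and (7.8, 3.3) after.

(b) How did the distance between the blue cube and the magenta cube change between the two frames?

-0.3

They were about 2.3 units apart before and 2.0 after — 0.3 units closer together.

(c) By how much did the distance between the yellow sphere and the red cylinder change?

+1.7

Before: roughly 6.1 units apart; after: 7.8. That's 1.7 units further apart.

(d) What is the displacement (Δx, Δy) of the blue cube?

(-0.2, -1.3)

From the two frames, the blue cube sits at roughly (1.3, 5.5) before and (1.1, 4.2) after.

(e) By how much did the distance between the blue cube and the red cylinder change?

-1.2

Before: roughly 8.0 units apart; after: 6.8. That's 1.2 units closer together.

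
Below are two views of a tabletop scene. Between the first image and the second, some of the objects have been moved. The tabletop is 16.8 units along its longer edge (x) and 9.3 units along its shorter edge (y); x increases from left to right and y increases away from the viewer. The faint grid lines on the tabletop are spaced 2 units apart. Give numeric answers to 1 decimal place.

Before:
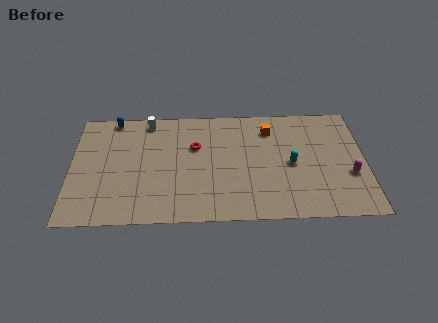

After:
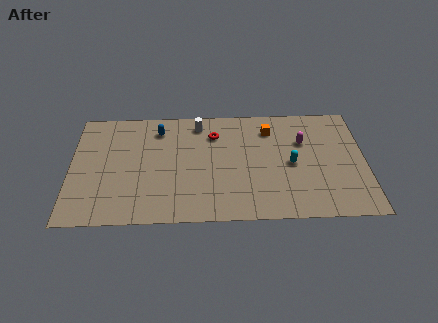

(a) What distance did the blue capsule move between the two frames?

2.8

The blue capsule was near (2.4, 8.5) before and (5.0, 7.5) after, so it travelled √(2.6² + 1.0²) ≈ 2.8 units.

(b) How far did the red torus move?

1.5

From (7.1, 6.0) to (8.2, 7.0), the red torus covered √(1.1² + 1.0²) ≈ 1.5 units.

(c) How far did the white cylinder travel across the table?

2.9

From (4.4, 8.2) to (7.3, 7.9), the white cylinder covered √(2.9² + 0.3²) ≈ 2.9 units.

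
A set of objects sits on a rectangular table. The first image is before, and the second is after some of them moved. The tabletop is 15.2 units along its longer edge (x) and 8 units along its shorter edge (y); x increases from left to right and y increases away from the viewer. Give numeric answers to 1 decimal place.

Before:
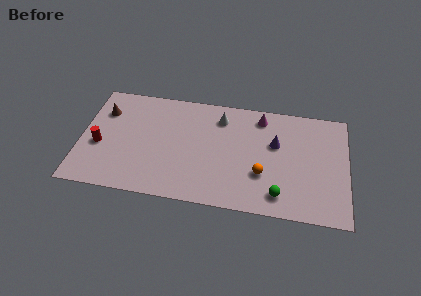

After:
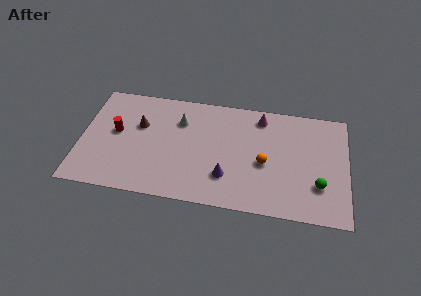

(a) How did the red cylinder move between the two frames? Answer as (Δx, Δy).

(0.9, 1.1)

The red cylinder started near (1.1, 3.3) and ended near (2.0, 4.4).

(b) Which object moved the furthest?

the purple cone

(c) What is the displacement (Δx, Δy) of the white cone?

(-2.3, -0.6)

From the two frames, the white cone sits at roughly (7.9, 6.4) before and (5.6, 5.8) after.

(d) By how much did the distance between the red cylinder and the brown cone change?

-1.0

The distance was about 2.5 in the first image and 1.5 in the second, so they moved 1.0 units closer together.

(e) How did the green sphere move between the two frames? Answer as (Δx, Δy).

(2.2, 1.0)

From the two frames, the green sphere sits at roughly (11.4, 1.4) before and (13.6, 2.4) after.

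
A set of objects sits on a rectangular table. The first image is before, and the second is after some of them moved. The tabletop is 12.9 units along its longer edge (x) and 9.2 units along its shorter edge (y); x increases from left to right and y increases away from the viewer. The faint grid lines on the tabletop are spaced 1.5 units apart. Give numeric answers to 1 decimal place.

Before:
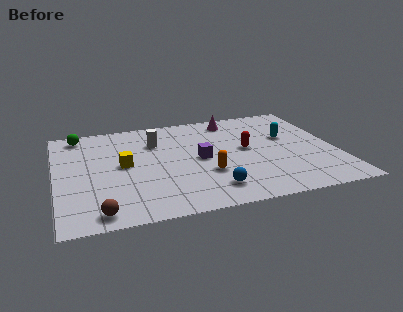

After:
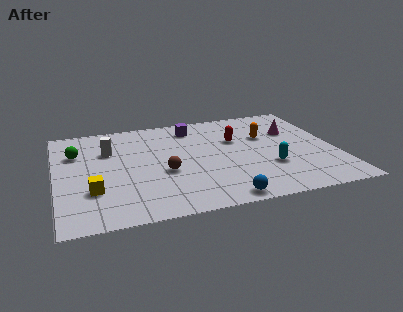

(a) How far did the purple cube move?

3.1

The purple cube was near (6.6, 4.5) before and (6.5, 7.6) after, so it travelled √(0.1² + 3.1²) ≈ 3.1 units.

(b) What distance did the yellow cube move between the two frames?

2.5

The yellow cube was near (3.1, 4.8) before and (1.6, 2.8) after, so it travelled √(1.5² + 2.0²) ≈ 2.5 units.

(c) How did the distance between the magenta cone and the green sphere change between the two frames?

+2.9

Before: roughly 7.2 units apart; after: 10.1. That's 2.9 units further apart.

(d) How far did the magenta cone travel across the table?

3.2

The magenta cone moved from about (8.4, 7.9) to (11.1, 6.1), a distance of √(2.7² + 1.8²) ≈ 3.2.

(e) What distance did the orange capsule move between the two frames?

4.1

From (6.8, 3.1) to (9.8, 5.9), the orange capsule covered √(3.0² + 2.8²) ≈ 4.1 units.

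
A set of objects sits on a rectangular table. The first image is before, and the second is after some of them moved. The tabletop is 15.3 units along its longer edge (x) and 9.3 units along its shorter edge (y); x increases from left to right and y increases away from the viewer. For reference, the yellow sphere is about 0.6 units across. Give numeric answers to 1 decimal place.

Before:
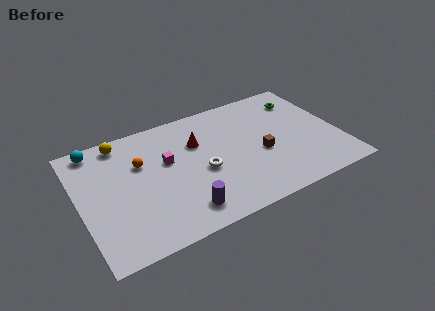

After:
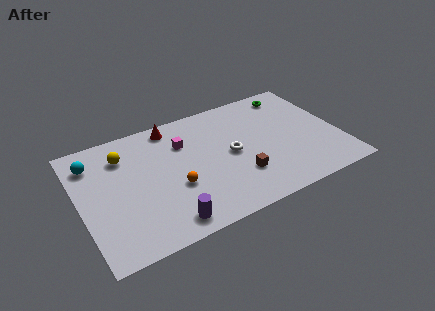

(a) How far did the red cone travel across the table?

2.3

The red cone was near (7.1, 6.3) before and (5.8, 8.2) after, so it travelled √(1.3² + 1.9²) ≈ 2.3 units.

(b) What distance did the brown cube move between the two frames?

1.9

The brown cube moved from about (10.6, 3.9) to (9.1, 2.7), a distance of √(1.5² + 1.2²) ≈ 1.9.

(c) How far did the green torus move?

0.9

From (13.6, 7.3) to (13.1, 8.0), the green torus covered √(0.5² + 0.7²) ≈ 0.9 units.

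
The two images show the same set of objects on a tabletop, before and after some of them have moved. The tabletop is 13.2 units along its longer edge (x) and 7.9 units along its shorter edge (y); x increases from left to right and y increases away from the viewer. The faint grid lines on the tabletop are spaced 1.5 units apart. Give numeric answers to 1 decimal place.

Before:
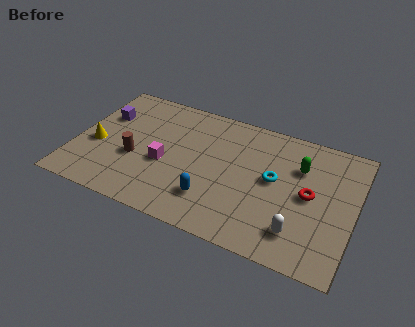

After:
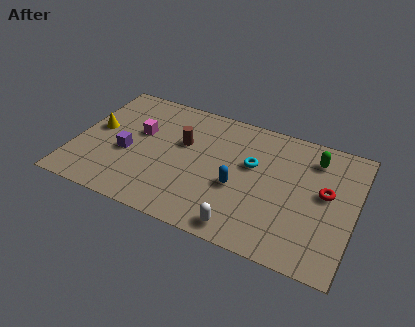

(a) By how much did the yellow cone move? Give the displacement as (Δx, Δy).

(-0.1, 1.0)

The yellow cone was at about (1.0, 3.3) and moved to about (0.9, 4.3).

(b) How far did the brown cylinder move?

2.8

The brown cylinder moved from about (2.9, 3.1) to (5.0, 4.9), a distance of √(2.1² + 1.8²) ≈ 2.8.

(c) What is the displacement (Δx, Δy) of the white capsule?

(-2.5, -0.8)

The white capsule was at about (10.8, 1.7) and moved to about (8.3, 0.9).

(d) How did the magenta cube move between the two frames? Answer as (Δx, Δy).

(-1.4, 1.5)

The magenta cube was at about (4.3, 3.3) and moved to about (2.9, 4.8).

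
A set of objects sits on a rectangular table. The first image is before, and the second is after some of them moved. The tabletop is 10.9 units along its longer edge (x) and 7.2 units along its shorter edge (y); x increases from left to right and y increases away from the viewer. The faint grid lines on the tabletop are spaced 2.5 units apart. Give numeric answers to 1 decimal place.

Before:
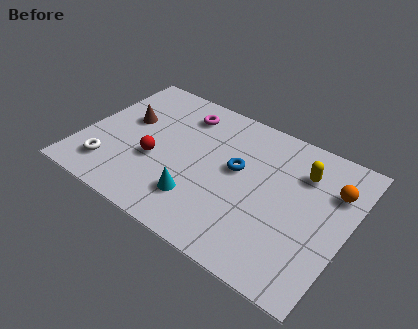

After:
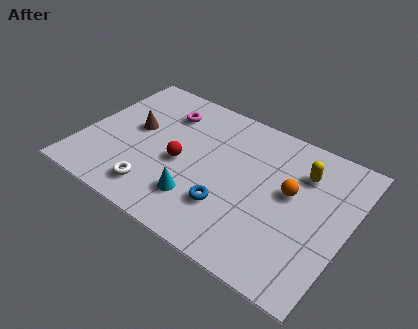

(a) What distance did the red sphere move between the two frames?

1.1

From (3.1, 2.8) to (4.1, 3.2), the red sphere covered √(1.0² + 0.4²) ≈ 1.1 units.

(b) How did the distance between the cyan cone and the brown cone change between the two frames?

-0.5

The distance was about 4.3 in the first image and 3.8 in the second, so they moved 0.5 units closer together.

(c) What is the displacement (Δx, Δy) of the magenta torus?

(-0.7, -0.3)

From the two frames, the magenta torus sits at roughly (3.7, 5.8) before and (3.0, 5.5) after.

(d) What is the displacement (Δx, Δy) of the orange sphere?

(-1.6, -1.0)

From the two frames, the orange sphere sits at roughly (10.1, 5.1) before and (8.5, 4.1) after.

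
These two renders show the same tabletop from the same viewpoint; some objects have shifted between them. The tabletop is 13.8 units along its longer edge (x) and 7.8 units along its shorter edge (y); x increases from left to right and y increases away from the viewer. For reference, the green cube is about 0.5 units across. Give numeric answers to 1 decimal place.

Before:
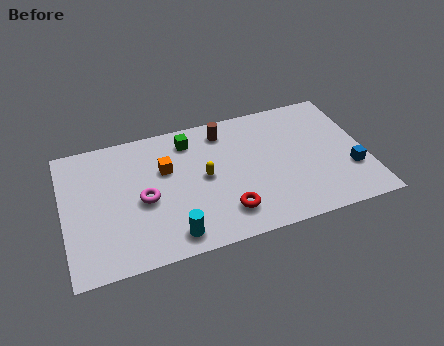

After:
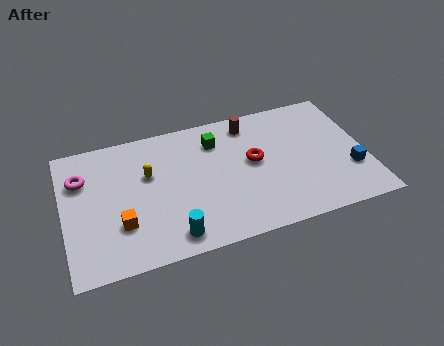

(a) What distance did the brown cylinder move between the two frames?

1.2

The brown cylinder moved from about (7.5, 6.5) to (8.7, 6.6), a distance of √(1.2² + 0.1²) ≈ 1.2.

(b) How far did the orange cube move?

3.4

The orange cube moved from about (4.7, 5.0) to (2.5, 2.4), a distance of √(2.2² + 2.6²) ≈ 3.4.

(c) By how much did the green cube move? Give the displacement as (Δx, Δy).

(1.2, -0.4)

From the two frames, the green cube sits at roughly (5.9, 6.4) before and (7.1, 6.0) after.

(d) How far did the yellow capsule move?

2.7

From (6.4, 4.0) to (3.9, 4.9), the yellow capsule covered √(2.5² + 0.9²) ≈ 2.7 units.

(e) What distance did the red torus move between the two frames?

3.0

The red torus moved from about (7.2, 1.7) to (8.7, 4.3), a distance of √(1.5² + 2.6²) ≈ 3.0.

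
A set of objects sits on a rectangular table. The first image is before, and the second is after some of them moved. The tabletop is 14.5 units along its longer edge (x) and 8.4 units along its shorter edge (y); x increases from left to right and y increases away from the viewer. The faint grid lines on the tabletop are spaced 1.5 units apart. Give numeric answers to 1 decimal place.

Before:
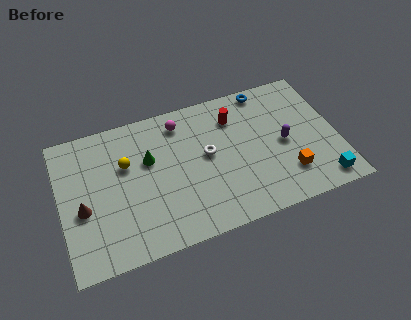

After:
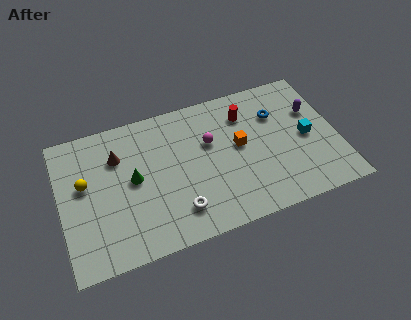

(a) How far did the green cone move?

1.3

From (4.7, 5.3) to (3.8, 4.4), the green cone covered √(0.9² + 0.9²) ≈ 1.3 units.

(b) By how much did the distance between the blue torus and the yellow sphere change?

+2.3

The distance was about 7.9 in the first image and 10.2 in the second, so they moved 2.3 units further apart.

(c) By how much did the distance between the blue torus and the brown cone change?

-2.4

The distance was about 10.8 in the first image and 8.4 in the second, so they moved 2.4 units closer together.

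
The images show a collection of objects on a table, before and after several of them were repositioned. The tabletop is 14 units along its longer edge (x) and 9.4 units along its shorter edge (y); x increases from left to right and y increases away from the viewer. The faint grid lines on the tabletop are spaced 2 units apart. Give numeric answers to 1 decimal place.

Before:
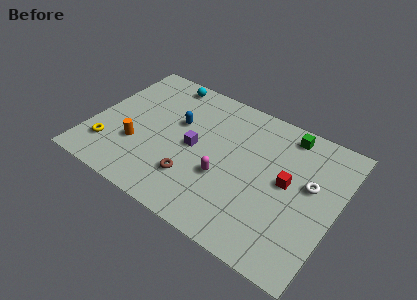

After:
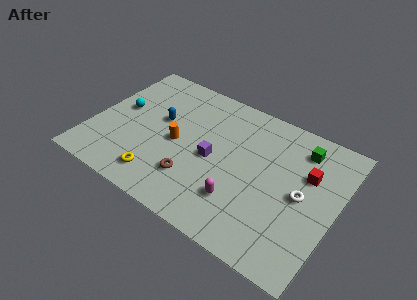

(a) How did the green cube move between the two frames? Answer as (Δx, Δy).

(0.9, -0.6)

From the two frames, the green cube sits at roughly (10.7, 8.2) before and (11.6, 7.6) after.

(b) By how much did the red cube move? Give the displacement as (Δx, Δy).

(1.0, 1.1)

The red cube was at about (11.2, 5.0) and moved to about (12.2, 6.1).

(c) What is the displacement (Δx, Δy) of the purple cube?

(1.1, -0.2)

From the two frames, the purple cube sits at roughly (5.9, 4.6) before and (7.0, 4.4) after.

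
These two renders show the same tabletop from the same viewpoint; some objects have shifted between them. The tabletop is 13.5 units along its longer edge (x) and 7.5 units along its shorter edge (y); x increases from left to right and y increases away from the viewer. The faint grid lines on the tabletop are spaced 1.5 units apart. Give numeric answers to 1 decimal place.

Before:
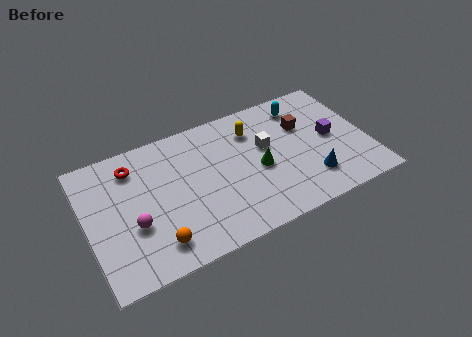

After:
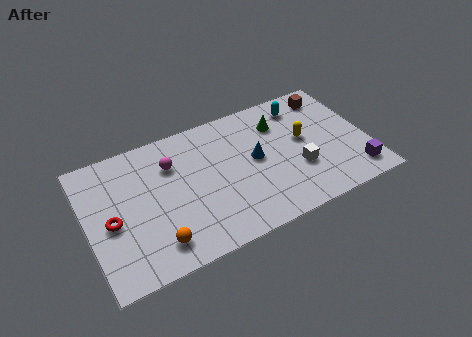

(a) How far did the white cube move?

2.3

The white cube was near (8.7, 4.5) before and (10.0, 2.6) after, so it travelled √(1.3² + 1.9²) ≈ 2.3 units.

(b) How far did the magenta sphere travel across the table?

3.3

The magenta sphere was near (2.1, 2.8) before and (4.2, 5.4) after, so it travelled √(2.1² + 2.6²) ≈ 3.3 units.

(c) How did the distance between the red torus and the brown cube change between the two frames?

+3.1

Before: roughly 8.3 units apart; after: 11.4. That's 3.1 units further apart.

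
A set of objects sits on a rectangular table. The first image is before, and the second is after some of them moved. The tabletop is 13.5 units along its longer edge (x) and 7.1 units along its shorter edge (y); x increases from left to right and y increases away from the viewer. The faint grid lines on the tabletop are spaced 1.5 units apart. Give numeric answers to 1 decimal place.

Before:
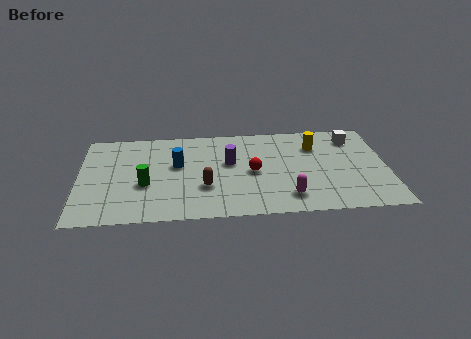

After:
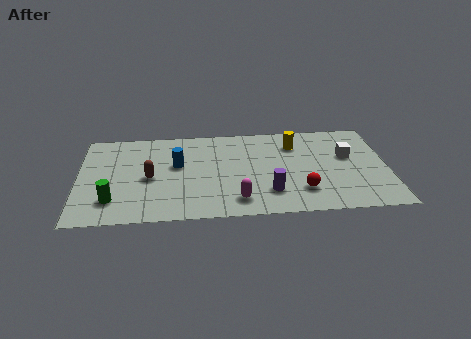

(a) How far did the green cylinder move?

1.8

The green cylinder was near (2.9, 2.8) before and (1.5, 1.7) after, so it travelled √(1.4² + 1.1²) ≈ 1.8 units.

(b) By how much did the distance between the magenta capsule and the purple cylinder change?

-2.3

Before: roughly 3.8 units apart; after: 1.5. That's 2.3 units closer together.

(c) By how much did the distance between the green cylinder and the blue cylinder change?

+1.8

Before: roughly 2.0 units apart; after: 3.8. That's 1.8 units further apart.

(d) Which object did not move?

the blue cylinder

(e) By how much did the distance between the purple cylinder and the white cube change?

-1.4

They were about 5.7 units apart before and 4.3 after — 1.4 units closer together.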